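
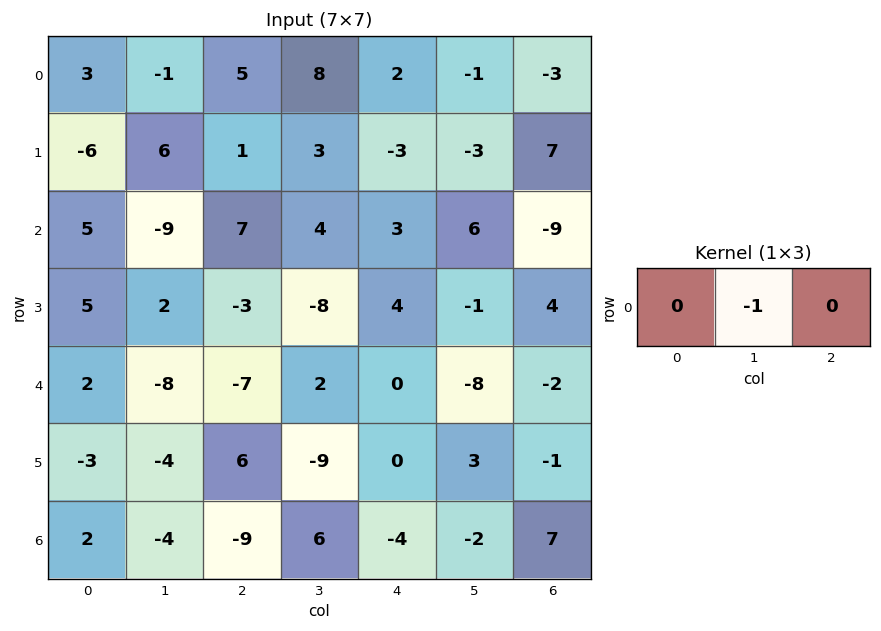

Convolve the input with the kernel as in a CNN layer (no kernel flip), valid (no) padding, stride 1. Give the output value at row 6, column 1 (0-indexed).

The receptive field on the input at this output position is [-4 -9 6]. Elementwise product with the kernel and sum: -9·-1.

9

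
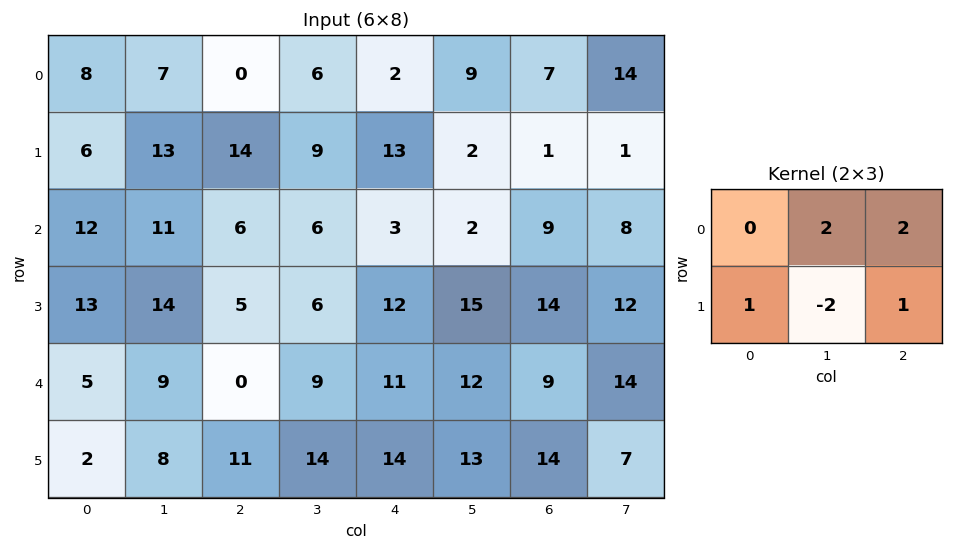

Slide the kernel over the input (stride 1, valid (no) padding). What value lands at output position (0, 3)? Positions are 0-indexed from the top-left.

The receptive field on the input at this output position is [6 2 9 / 9 13 2]. Elementwise product with the kernel and sum: 2·2 + 9·2 + 9·1 + 13·-2 + 2·1.

7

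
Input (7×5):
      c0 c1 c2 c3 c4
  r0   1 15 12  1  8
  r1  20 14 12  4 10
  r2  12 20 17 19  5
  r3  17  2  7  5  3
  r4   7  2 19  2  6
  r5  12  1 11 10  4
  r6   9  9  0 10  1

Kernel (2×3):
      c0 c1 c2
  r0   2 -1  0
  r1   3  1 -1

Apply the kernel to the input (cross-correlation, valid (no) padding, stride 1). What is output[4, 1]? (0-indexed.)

The receptive field on the input at this output position is [2 19 2 / 1 11 10]. Elementwise product with the kernel and sum: 2·2 + 19·-1 + 1·3 + 11·1 + 10·-1.

-11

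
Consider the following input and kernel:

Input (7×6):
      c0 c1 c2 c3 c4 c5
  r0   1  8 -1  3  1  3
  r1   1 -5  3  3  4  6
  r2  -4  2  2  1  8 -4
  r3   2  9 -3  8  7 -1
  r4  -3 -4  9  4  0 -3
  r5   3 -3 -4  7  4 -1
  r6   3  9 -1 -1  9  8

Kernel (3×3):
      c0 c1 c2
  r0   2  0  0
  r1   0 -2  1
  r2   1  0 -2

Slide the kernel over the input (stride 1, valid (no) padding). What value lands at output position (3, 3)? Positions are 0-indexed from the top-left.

22

The receptive field on the input at this output position is [8 7 -1 / 4 0 -3 / 7 4 -1]. Elementwise product with the kernel and sum: 8·2 + 0·-2 + -3·1 + 7·1 + -1·-2.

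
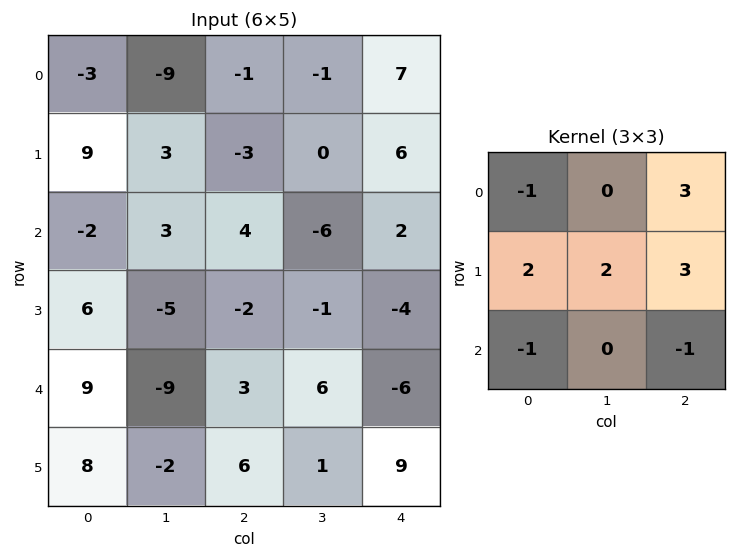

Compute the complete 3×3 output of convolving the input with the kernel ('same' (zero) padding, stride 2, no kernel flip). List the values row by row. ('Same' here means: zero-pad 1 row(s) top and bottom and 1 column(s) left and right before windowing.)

-36 -26 12
19 -1 -7
-22 9 0

Output[0,0]: The receptive field on the zero-padded input at this output position is [0 0 0 / 0 -3 -9 / 0 9 3]. Elementwise product with the kernel and sum: 0·-1 + 0·3 + 0·2 + -3·2 + -9·3 + 0·-1 + 3·-1.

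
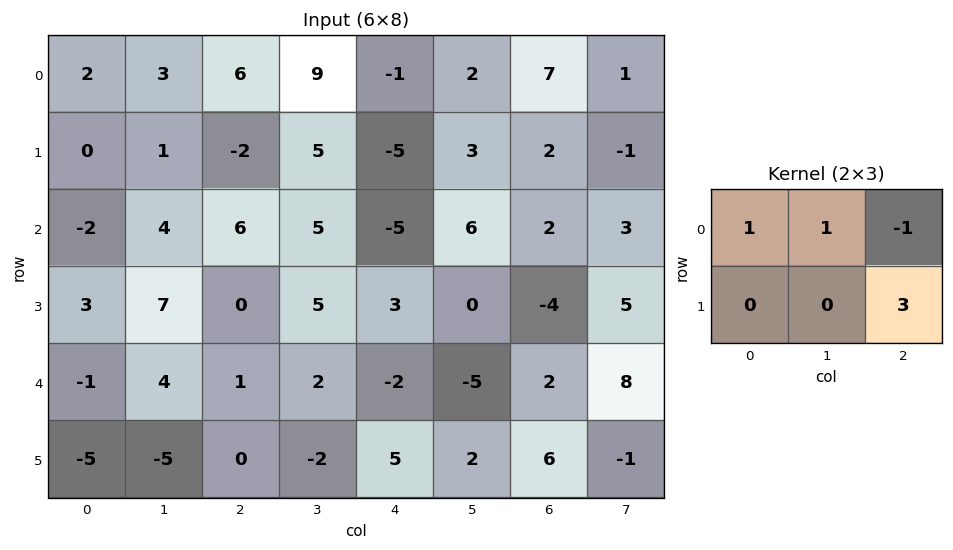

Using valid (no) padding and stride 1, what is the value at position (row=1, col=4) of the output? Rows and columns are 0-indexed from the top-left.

The receptive field on the input at this output position is [-5 3 2 / -5 6 2]. Elementwise product with the kernel and sum: -5·1 + 3·1 + 2·-1 + 2·3.

2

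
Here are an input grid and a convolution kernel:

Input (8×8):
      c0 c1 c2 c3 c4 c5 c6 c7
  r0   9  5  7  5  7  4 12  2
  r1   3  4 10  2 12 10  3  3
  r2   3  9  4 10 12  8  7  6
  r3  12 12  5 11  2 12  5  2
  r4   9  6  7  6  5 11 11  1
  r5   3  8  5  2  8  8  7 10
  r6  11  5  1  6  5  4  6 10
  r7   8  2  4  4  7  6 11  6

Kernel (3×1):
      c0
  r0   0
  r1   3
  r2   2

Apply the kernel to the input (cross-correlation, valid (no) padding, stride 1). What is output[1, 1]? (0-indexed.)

51

The receptive field on the input at this output position is [4 / 9 / 12]. Elementwise product with the kernel and sum: 9·3 + 12·2.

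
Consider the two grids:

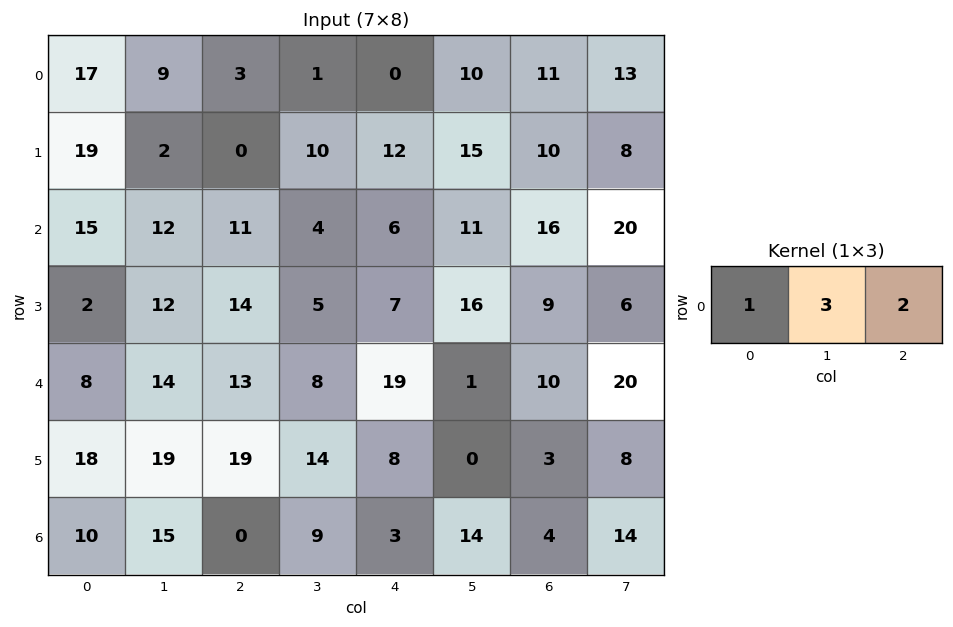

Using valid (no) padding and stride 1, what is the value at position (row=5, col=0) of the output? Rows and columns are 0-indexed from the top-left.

The receptive field on the input at this output position is [18 19 19]. Elementwise product with the kernel and sum: 18·1 + 19·3 + 19·2.

113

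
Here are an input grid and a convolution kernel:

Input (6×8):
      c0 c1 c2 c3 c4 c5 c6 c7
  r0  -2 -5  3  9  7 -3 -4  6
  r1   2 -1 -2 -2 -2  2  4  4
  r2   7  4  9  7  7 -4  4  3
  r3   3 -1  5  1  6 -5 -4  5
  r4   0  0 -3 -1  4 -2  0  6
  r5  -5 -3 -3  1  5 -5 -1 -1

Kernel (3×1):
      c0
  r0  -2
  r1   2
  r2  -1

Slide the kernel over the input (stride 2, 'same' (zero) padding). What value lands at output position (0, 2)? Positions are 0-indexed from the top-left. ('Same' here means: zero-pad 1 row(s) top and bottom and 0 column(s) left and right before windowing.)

16

The receptive field on the zero-padded input at this output position is [0 / 7 / -2]. Elementwise product with the kernel and sum: 0·-2 + 7·2 + -2·-1.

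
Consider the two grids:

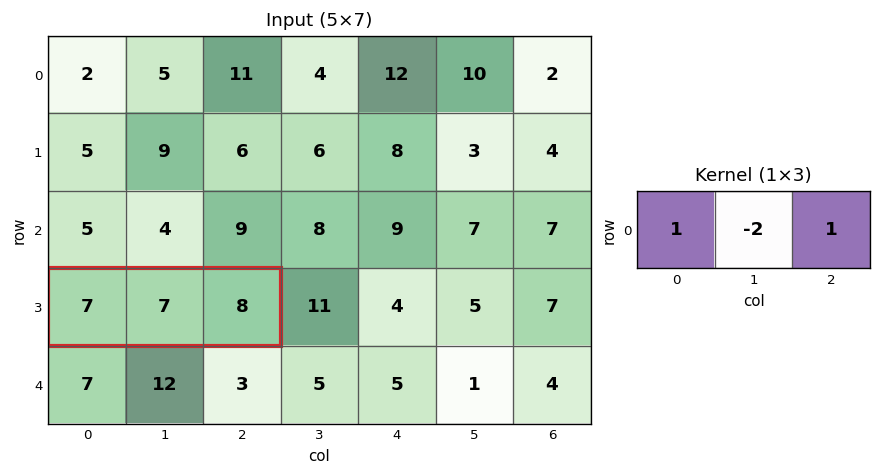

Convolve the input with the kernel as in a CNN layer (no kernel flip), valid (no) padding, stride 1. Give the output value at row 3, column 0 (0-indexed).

The receptive field on the input at this output position is [7 7 8]. Elementwise product with the kernel and sum: 7·1 + 7·-2 + 8·1.

1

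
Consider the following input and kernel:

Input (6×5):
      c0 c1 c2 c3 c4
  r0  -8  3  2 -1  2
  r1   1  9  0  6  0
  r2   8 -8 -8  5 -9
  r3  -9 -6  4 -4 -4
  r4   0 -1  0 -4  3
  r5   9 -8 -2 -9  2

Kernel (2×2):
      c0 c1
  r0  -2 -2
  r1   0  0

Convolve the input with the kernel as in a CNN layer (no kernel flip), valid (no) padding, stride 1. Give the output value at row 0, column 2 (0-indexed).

The receptive field on the input at this output position is [2 -1 / 0 6]. Elementwise product with the kernel and sum: 2·-2 + -1·-2.

-2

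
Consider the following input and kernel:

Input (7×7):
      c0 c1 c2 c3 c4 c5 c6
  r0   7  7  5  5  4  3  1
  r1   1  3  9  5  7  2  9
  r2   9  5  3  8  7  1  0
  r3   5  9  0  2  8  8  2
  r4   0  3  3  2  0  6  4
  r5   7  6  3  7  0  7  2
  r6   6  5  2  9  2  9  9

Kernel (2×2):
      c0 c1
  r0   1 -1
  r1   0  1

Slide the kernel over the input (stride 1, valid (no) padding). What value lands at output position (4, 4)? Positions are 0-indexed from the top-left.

The receptive field on the input at this output position is [0 6 / 0 7]. Elementwise product with the kernel and sum: 0·1 + 6·-1 + 7·1.

1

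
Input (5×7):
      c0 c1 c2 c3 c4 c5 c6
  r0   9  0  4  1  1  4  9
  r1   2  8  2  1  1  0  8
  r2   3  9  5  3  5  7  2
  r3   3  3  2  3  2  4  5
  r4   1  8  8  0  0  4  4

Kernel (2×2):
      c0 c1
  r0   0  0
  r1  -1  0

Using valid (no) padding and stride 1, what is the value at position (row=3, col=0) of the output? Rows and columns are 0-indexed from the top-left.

-1

The receptive field on the input at this output position is [3 3 / 1 8]. Elementwise product with the kernel and sum: 1·-1.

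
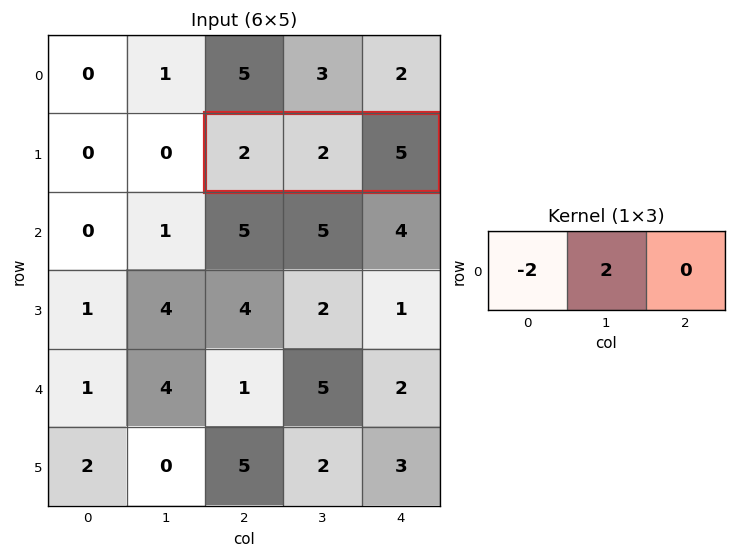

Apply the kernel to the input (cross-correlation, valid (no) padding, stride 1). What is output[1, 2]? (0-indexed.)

The receptive field on the input at this output position is [2 2 5]. Elementwise product with the kernel and sum: 2·-2 + 2·2.

0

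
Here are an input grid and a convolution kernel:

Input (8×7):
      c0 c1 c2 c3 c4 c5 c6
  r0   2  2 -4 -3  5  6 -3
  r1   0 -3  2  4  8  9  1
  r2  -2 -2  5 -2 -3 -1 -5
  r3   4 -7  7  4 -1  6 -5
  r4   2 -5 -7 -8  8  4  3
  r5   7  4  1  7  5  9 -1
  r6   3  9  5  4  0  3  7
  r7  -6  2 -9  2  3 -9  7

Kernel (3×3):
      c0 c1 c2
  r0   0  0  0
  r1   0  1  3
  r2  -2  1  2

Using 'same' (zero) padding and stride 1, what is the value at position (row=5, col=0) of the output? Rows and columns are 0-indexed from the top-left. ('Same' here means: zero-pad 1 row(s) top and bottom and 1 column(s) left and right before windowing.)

40

The receptive field on the zero-padded input at this output position is [0 2 -5 / 0 7 4 / 0 3 9]. Elementwise product with the kernel and sum: 7·1 + 4·3 + 0·-2 + 3·1 + 9·2.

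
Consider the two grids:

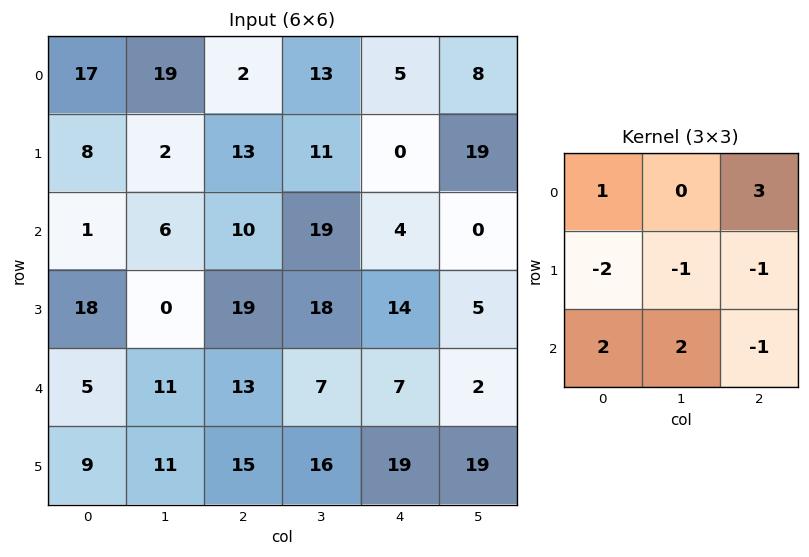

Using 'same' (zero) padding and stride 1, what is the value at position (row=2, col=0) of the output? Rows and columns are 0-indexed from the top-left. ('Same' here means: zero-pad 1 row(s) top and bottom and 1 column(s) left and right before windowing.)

The receptive field on the zero-padded input at this output position is [0 8 2 / 0 1 6 / 0 18 0]. Elementwise product with the kernel and sum: 0·1 + 2·3 + 0·-2 + 1·-1 + 6·-1 + 0·2 + 18·2 + 0·-1.

35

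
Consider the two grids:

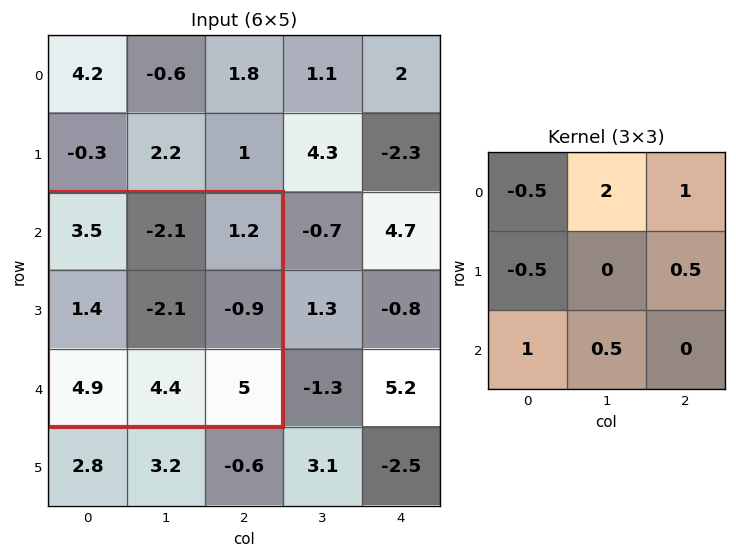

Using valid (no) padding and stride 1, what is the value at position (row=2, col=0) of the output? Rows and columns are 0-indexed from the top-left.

The receptive field on the input at this output position is [3.5 -2.1 1.2 / 1.4 -2.1 -0.9 / 4.9 4.4 5]. Elementwise product with the kernel and sum: 3.5·-0.5 + -2.1·2 + 1.2·1 + 1.4·-0.5 + -0.9·0.5 + 4.9·1 + 4.4·0.5.

1.2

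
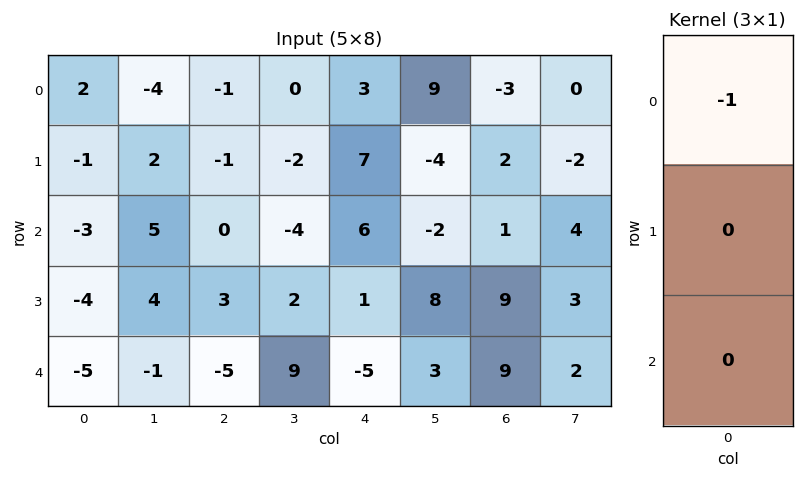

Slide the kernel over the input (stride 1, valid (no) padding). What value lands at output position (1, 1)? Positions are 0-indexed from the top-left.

The receptive field on the input at this output position is [2 / 5 / 4]. Elementwise product with the kernel and sum: 2·-1.

-2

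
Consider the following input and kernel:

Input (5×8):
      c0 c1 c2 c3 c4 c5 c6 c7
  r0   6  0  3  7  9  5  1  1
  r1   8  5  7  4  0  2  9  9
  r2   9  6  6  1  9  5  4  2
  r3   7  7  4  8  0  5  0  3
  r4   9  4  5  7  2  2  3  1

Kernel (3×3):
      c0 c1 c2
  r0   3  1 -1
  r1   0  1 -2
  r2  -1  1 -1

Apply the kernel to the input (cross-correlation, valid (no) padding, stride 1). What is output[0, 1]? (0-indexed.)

The receptive field on the input at this output position is [0 3 7 / 5 7 4 / 6 6 1]. Elementwise product with the kernel and sum: 0·3 + 3·1 + 7·-1 + 7·1 + 4·-2 + 6·-1 + 6·1 + 1·-1.

-6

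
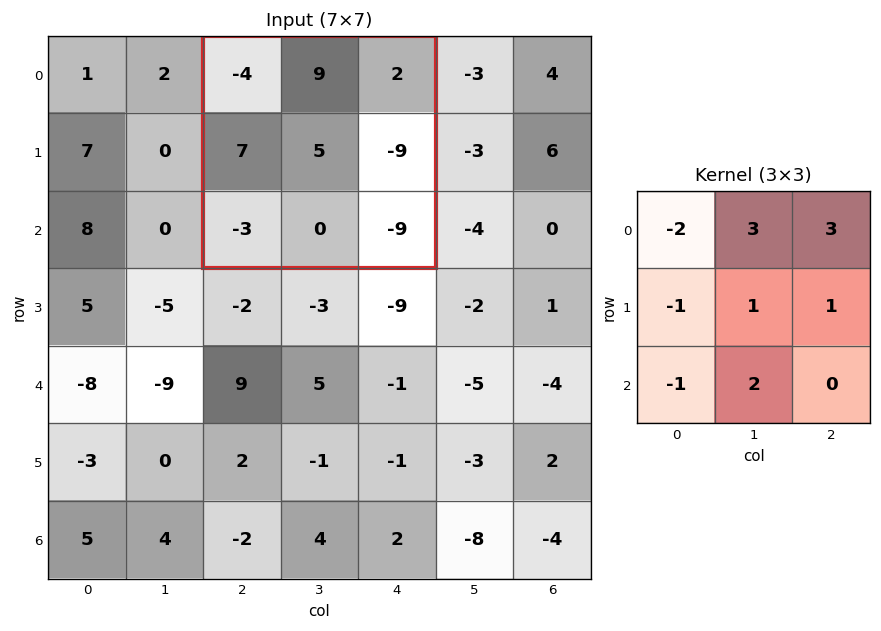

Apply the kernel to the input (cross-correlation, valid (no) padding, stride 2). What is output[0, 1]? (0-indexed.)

The receptive field on the input at this output position is [-4 9 2 / 7 5 -9 / -3 0 -9]. Elementwise product with the kernel and sum: -4·-2 + 9·3 + 2·3 + 7·-1 + 5·1 + -9·1 + -3·-1 + 0·2.

33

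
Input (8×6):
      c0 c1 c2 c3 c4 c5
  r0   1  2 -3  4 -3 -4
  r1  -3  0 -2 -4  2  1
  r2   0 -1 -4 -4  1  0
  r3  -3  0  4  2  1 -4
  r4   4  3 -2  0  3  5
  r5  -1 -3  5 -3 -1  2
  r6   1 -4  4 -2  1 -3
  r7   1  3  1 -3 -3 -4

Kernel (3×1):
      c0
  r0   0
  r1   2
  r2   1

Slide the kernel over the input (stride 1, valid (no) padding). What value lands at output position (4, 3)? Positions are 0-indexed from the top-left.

The receptive field on the input at this output position is [0 / -3 / -2]. Elementwise product with the kernel and sum: -3·2 + -2·1.

-8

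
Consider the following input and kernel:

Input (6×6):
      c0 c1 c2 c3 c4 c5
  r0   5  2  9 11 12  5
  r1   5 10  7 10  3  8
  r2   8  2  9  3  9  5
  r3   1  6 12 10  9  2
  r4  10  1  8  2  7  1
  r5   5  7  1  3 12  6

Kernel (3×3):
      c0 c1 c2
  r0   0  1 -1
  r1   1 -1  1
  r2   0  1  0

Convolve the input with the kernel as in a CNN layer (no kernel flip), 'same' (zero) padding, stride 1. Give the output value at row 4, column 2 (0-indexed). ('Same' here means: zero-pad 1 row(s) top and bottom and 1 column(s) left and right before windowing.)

The receptive field on the zero-padded input at this output position is [6 12 10 / 1 8 2 / 7 1 3]. Elementwise product with the kernel and sum: 12·1 + 10·-1 + 1·1 + 8·-1 + 2·1 + 1·1.

-2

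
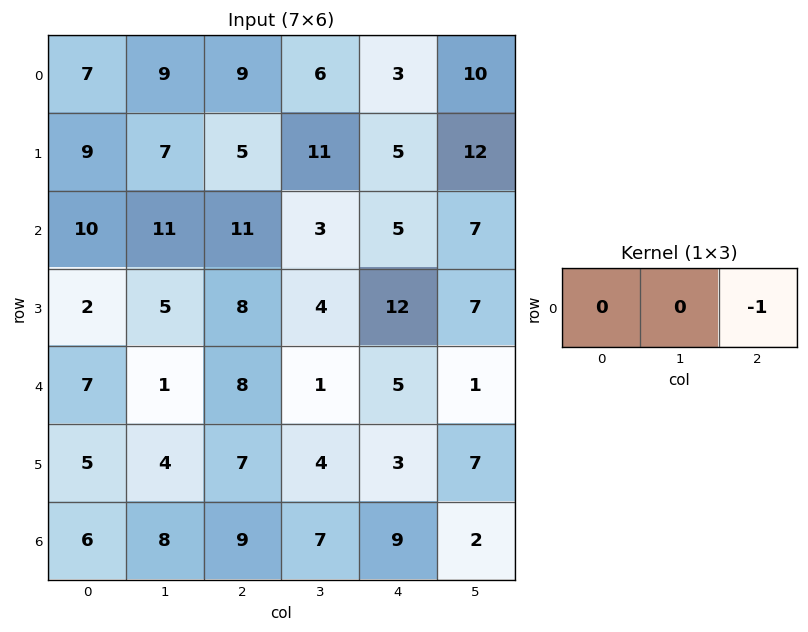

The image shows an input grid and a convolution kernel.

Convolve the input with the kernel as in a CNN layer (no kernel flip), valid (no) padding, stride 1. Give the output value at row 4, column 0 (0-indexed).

-8

The receptive field on the input at this output position is [7 1 8]. Elementwise product with the kernel and sum: 8·-1.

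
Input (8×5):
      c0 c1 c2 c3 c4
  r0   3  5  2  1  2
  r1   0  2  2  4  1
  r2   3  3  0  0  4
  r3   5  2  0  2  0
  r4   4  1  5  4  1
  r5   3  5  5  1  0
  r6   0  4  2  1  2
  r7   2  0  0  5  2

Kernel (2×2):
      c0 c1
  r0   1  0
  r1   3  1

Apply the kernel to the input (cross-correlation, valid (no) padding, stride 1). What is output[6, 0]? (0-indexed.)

The receptive field on the input at this output position is [0 4 / 2 0]. Elementwise product with the kernel and sum: 0·1 + 2·3 + 0·1.

6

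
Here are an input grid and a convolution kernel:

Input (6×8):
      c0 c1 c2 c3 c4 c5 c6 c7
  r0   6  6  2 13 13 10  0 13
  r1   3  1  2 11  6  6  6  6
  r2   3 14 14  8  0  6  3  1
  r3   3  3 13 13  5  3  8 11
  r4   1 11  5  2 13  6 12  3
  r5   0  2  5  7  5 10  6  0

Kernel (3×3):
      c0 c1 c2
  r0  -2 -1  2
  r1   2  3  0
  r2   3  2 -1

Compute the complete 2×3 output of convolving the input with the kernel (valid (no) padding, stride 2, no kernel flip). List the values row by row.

18 104 3
43 35 58

Output[0,0]: The receptive field on the input at this output position is [6 6 2 / 3 1 2 / 3 14 14]. Elementwise product with the kernel and sum: 6·-2 + 6·-1 + 2·2 + 3·2 + 1·3 + 3·3 + 14·2 + 14·-1.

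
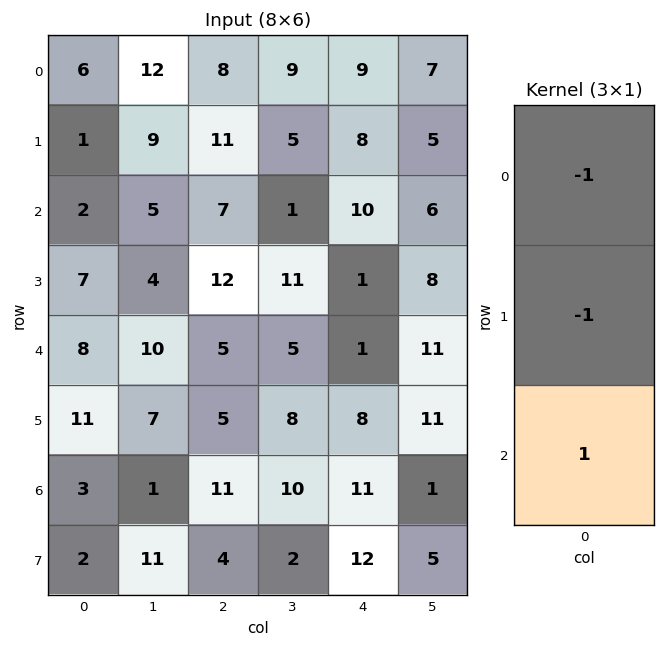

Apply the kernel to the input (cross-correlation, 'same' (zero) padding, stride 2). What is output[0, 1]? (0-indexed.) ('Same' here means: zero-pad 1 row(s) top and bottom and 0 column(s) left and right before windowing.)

3

The receptive field on the zero-padded input at this output position is [0 / 8 / 11]. Elementwise product with the kernel and sum: 0·-1 + 8·-1 + 11·1.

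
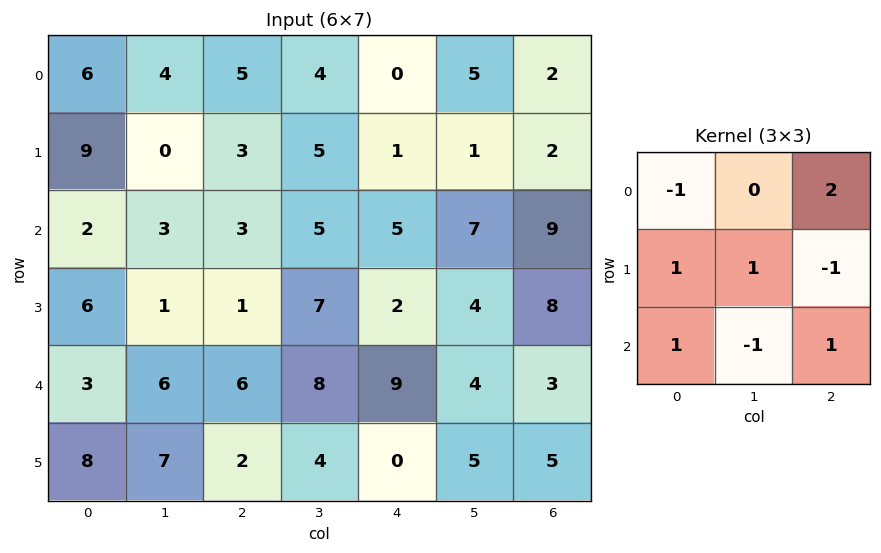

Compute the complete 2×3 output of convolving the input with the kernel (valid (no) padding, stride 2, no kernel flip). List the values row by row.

Output[0,0]: The receptive field on the input at this output position is [6 4 5 / 9 0 3 / 2 3 3]. Elementwise product with the kernel and sum: 6·-1 + 5·2 + 9·1 + 0·1 + 3·-1 + 2·1 + 3·-1 + 3·1.
Output[0,1]: The receptive field on the input at this output position is [5 4 0 / 3 5 1 / 3 5 5]. Elementwise product with the kernel and sum: 5·-1 + 0·2 + 3·1 + 5·1 + 1·-1 + 3·1 + 5·-1 + 5·1.

12 5 11
13 20 19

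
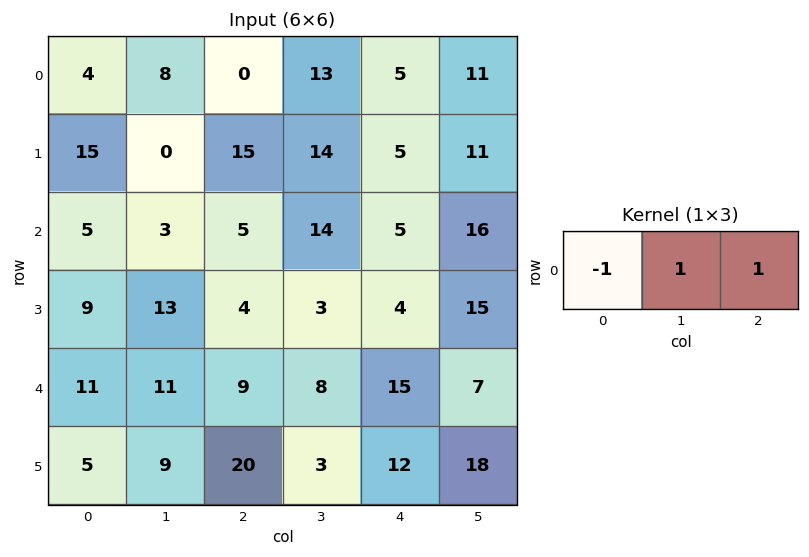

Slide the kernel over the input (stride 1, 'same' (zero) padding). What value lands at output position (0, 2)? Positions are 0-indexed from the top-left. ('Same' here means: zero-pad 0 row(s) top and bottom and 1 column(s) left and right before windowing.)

The receptive field on the zero-padded input at this output position is [8 0 13]. Elementwise product with the kernel and sum: 8·-1 + 0·1 + 13·1.

5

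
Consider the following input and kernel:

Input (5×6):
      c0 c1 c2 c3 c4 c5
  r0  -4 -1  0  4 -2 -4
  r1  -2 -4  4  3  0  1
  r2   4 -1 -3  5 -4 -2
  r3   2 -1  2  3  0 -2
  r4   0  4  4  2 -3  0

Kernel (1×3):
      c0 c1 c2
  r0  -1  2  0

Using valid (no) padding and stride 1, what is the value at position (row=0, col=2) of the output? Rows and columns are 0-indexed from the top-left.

8

The receptive field on the input at this output position is [0 4 -2]. Elementwise product with the kernel and sum: 0·-1 + 4·2.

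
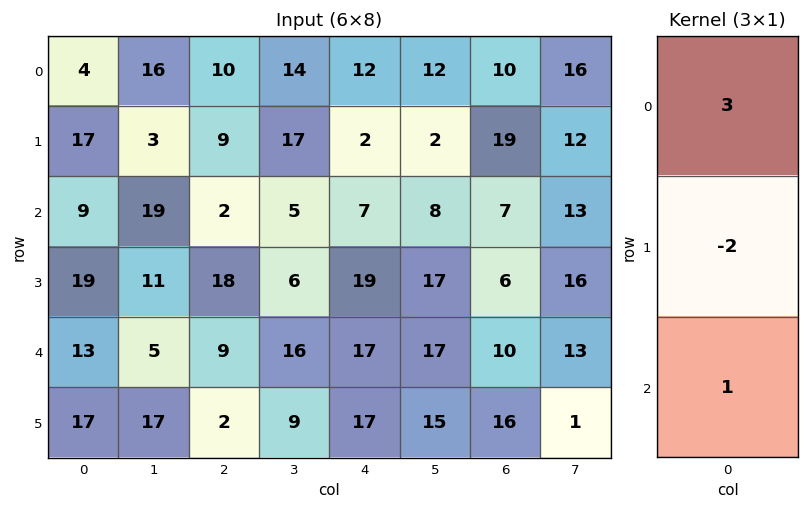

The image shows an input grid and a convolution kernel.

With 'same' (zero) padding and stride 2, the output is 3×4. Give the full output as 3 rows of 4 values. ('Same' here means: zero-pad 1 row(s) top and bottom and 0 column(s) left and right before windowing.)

Output[0,0]: The receptive field on the zero-padded input at this output position is [0 / 4 / 17]. Elementwise product with the kernel and sum: 0·3 + 4·-2 + 17·1.
Output[0,1]: The receptive field on the zero-padded input at this output position is [0 / 10 / 9]. Elementwise product with the kernel and sum: 0·3 + 10·-2 + 9·1.

9 -11 -22 -1
52 41 11 49
48 38 40 14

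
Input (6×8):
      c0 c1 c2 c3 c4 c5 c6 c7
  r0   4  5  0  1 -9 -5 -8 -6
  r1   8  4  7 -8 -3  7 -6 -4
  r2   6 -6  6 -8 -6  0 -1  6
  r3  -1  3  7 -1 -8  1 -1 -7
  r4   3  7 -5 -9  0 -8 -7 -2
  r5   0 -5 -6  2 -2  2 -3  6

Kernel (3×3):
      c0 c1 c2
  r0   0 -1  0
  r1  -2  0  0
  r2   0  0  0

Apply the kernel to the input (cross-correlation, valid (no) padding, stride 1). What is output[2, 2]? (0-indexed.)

The receptive field on the input at this output position is [6 -8 -6 / 7 -1 -8 / -5 -9 0]. Elementwise product with the kernel and sum: -8·-1 + 7·-2.

-6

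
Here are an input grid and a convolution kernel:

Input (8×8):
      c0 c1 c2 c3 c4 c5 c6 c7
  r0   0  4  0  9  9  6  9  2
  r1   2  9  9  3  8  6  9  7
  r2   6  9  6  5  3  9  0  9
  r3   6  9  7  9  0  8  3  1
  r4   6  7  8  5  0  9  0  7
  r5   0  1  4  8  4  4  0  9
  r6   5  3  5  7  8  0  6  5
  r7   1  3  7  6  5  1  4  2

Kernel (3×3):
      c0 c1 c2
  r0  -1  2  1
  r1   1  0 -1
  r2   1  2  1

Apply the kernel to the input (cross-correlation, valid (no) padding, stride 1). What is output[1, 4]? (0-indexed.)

35

The receptive field on the input at this output position is [8 6 9 / 3 9 0 / 0 8 3]. Elementwise product with the kernel and sum: 8·-1 + 6·2 + 9·1 + 3·1 + 0·-1 + 0·1 + 8·2 + 3·1.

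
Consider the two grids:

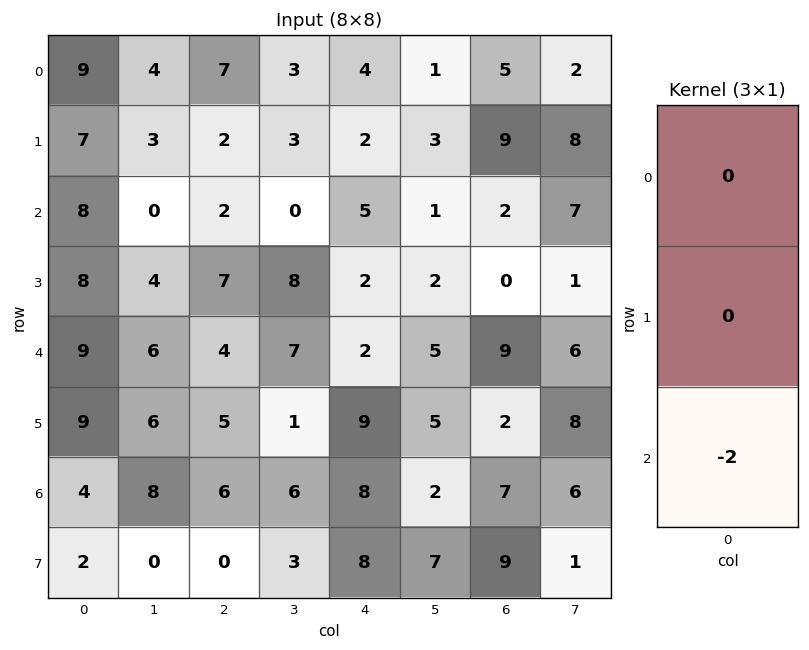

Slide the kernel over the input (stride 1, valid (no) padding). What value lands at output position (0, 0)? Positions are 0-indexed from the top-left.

-16

The receptive field on the input at this output position is [9 / 7 / 8]. Elementwise product with the kernel and sum: 8·-2.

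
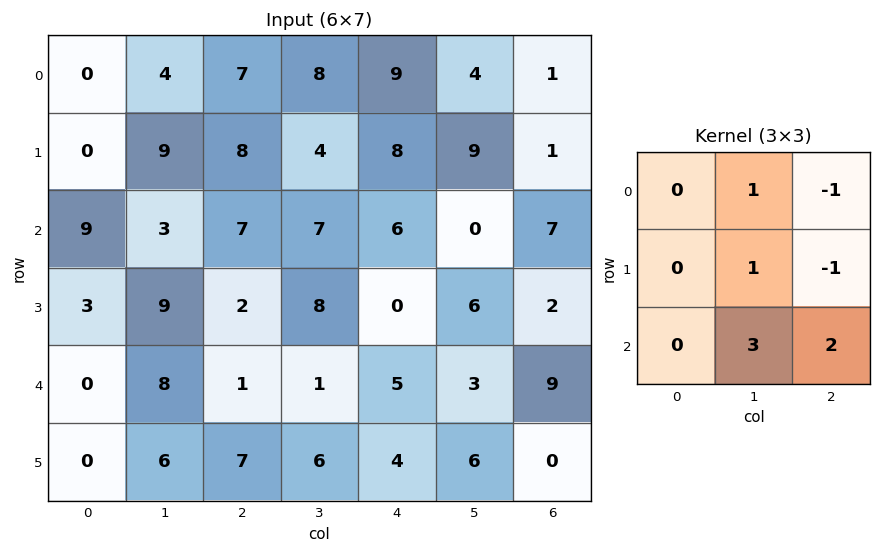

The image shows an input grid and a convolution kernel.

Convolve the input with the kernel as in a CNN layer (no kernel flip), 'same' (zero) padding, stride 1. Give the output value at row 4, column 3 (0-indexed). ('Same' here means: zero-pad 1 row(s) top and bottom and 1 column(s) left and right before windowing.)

The receptive field on the zero-padded input at this output position is [2 8 0 / 1 1 5 / 7 6 4]. Elementwise product with the kernel and sum: 8·1 + 0·-1 + 1·1 + 5·-1 + 6·3 + 4·2.

30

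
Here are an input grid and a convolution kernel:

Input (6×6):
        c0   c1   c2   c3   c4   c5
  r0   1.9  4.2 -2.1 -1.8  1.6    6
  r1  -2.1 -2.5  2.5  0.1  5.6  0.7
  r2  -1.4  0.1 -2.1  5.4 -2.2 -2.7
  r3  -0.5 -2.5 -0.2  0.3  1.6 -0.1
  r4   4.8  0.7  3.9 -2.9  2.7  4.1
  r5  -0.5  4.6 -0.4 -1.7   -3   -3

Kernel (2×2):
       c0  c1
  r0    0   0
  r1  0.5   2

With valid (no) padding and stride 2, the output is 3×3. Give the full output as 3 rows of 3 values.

-6.05 1.45 4.2
-5.25 0.5 0.6
8.95 -3.6 -7.5

Output[0,0]: The receptive field on the input at this output position is [1.9 4.2 / -2.1 -2.5]. Elementwise product with the kernel and sum: -2.1·0.5 + -2.5·2.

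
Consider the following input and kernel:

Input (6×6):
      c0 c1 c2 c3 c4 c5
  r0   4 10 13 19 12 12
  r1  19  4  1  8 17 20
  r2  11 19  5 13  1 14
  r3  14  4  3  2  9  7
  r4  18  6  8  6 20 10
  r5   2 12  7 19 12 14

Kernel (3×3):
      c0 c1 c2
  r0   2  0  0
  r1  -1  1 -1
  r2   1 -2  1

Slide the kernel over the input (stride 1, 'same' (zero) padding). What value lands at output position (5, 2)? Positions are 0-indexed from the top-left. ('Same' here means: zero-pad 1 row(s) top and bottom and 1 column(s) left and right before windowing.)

-12

The receptive field on the zero-padded input at this output position is [6 8 6 / 12 7 19 / 0 0 0]. Elementwise product with the kernel and sum: 6·2 + 12·-1 + 7·1 + 19·-1 + 0·1 + 0·-2 + 0·1.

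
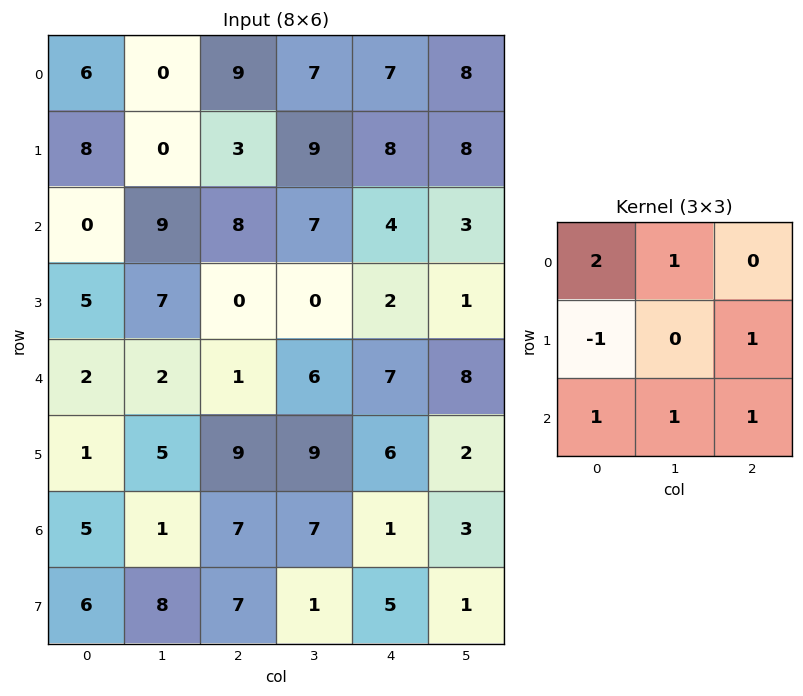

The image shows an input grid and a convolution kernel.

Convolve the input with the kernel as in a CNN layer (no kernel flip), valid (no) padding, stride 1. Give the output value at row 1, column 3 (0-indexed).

25

The receptive field on the input at this output position is [9 8 8 / 7 4 3 / 0 2 1]. Elementwise product with the kernel and sum: 9·2 + 8·1 + 7·-1 + 3·1 + 0·1 + 2·1 + 1·1.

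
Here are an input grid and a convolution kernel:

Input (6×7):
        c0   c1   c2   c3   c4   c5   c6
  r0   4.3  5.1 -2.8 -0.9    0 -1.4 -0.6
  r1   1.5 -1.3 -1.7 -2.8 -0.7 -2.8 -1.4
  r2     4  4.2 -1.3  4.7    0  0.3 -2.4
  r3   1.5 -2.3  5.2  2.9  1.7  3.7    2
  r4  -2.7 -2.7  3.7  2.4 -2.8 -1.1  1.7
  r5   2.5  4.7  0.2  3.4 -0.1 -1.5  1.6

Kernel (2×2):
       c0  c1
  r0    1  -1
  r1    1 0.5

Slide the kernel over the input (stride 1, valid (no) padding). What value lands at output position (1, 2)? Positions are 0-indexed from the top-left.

The receptive field on the input at this output position is [-1.7 -2.8 / -1.3 4.7]. Elementwise product with the kernel and sum: -1.7·1 + -2.8·-1 + -1.3·1 + 4.7·0.5.

2.15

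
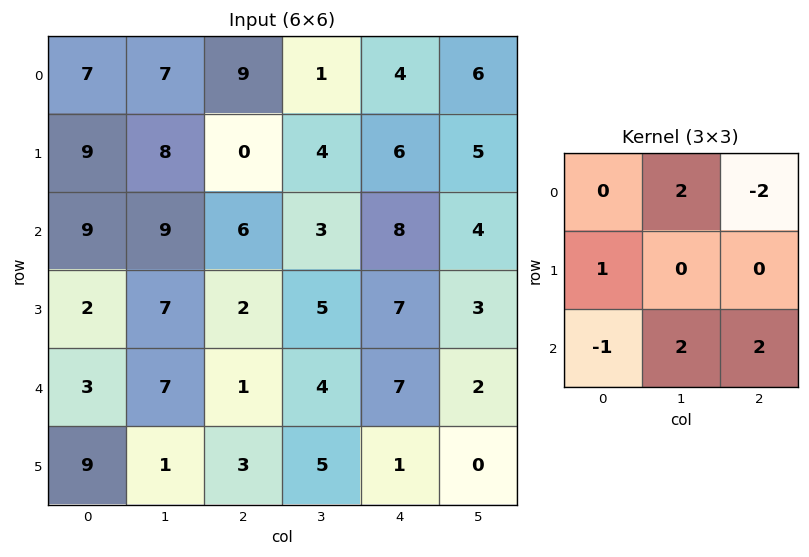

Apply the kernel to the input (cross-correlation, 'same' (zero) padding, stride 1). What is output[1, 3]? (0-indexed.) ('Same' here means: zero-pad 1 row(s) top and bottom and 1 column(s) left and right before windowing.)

10

The receptive field on the zero-padded input at this output position is [9 1 4 / 0 4 6 / 6 3 8]. Elementwise product with the kernel and sum: 1·2 + 4·-2 + 0·1 + 6·-1 + 3·2 + 8·2.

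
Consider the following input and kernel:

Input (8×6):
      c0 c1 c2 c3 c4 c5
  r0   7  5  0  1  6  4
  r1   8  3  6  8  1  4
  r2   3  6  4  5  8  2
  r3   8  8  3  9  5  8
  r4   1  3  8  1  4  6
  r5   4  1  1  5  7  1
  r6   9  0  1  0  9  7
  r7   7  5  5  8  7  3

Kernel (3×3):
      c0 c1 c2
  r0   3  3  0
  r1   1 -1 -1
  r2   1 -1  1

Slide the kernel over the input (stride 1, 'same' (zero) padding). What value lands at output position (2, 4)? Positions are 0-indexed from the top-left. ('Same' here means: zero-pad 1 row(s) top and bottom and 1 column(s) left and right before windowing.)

34

The receptive field on the zero-padded input at this output position is [8 1 4 / 5 8 2 / 9 5 8]. Elementwise product with the kernel and sum: 8·3 + 1·3 + 5·1 + 8·-1 + 2·-1 + 9·1 + 5·-1 + 8·1.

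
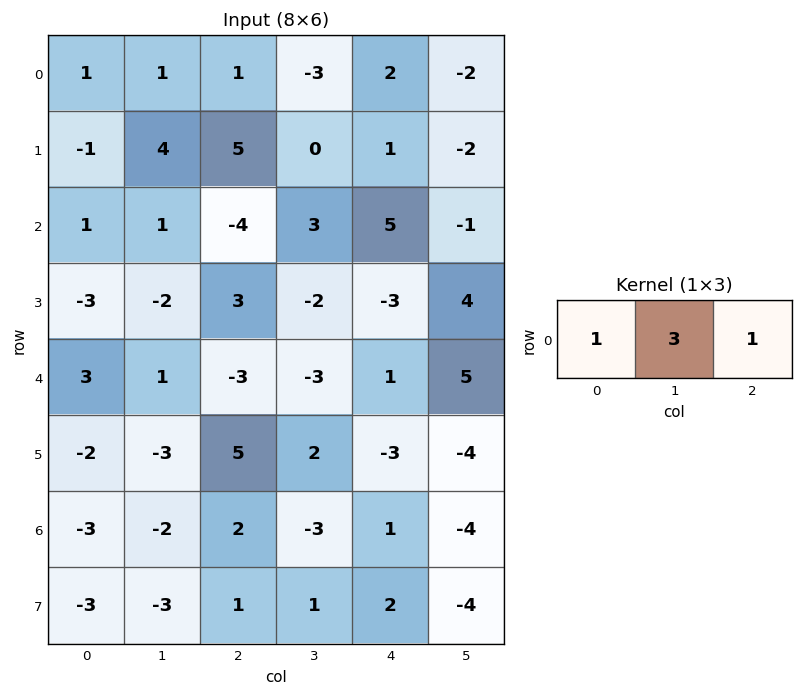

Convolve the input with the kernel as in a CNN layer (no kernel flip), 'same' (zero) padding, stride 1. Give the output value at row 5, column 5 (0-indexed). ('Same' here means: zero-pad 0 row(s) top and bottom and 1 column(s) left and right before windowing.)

-15

The receptive field on the zero-padded input at this output position is [-3 -4 0]. Elementwise product with the kernel and sum: -3·1 + -4·3 + 0·1.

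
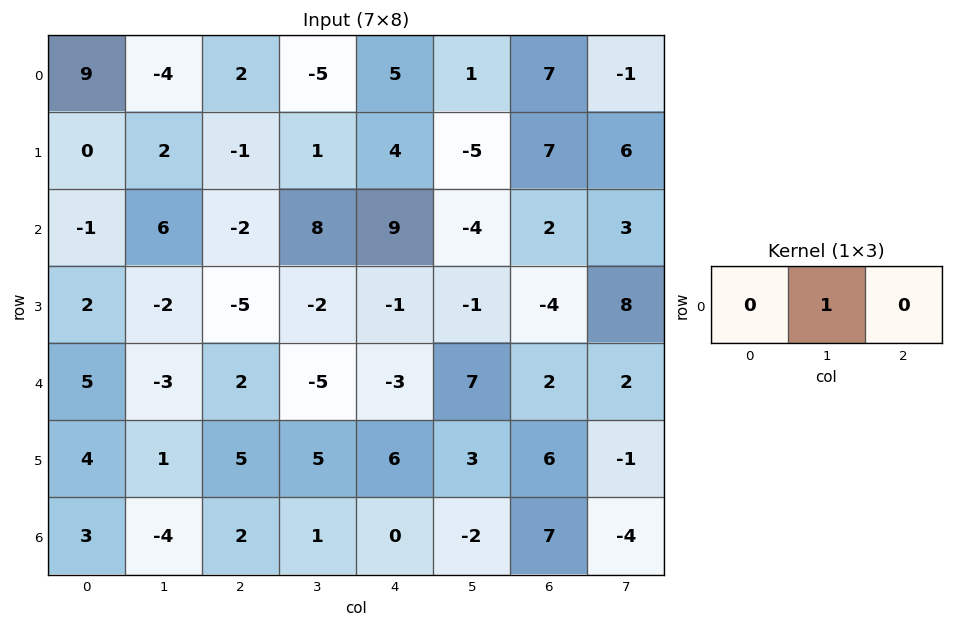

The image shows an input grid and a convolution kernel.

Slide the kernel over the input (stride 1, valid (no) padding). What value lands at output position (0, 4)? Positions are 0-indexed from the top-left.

1

The receptive field on the input at this output position is [5 1 7]. Elementwise product with the kernel and sum: 1·1.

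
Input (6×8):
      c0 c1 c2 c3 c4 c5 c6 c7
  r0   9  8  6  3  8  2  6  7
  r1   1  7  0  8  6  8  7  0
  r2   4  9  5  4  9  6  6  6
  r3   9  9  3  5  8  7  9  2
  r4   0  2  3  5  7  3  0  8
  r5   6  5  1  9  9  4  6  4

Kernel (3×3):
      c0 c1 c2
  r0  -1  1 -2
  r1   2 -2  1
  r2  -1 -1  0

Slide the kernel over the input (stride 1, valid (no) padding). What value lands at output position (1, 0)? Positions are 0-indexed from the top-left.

-17

The receptive field on the input at this output position is [1 7 0 / 4 9 5 / 9 9 3]. Elementwise product with the kernel and sum: 1·-1 + 7·1 + 0·-2 + 4·2 + 9·-2 + 5·1 + 9·-1 + 9·-1.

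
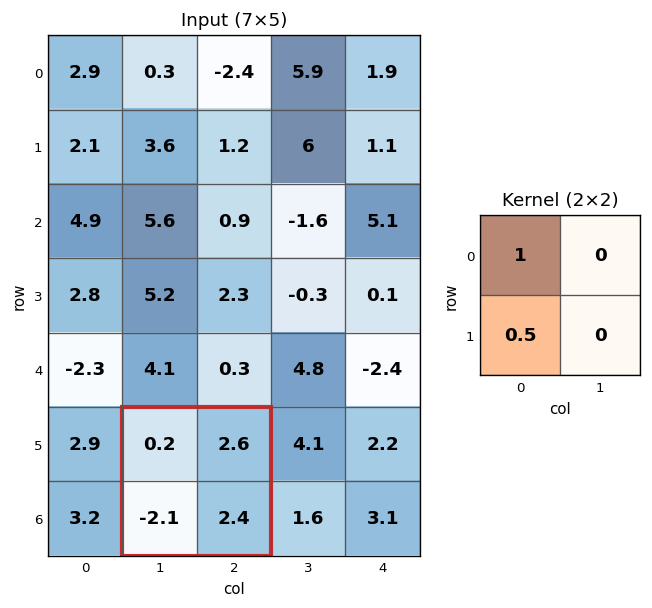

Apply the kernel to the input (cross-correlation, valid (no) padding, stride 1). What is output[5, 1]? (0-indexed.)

-0.85

The receptive field on the input at this output position is [0.2 2.6 / -2.1 2.4]. Elementwise product with the kernel and sum: 0.2·1 + -2.1·0.5.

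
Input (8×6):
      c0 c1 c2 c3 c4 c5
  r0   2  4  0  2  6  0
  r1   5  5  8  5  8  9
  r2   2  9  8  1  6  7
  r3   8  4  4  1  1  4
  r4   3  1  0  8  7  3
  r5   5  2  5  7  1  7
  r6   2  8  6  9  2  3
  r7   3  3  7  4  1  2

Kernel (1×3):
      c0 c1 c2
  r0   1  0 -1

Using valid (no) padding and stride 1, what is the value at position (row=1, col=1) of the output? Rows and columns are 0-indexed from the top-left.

The receptive field on the input at this output position is [5 8 5]. Elementwise product with the kernel and sum: 5·1 + 5·-1.

0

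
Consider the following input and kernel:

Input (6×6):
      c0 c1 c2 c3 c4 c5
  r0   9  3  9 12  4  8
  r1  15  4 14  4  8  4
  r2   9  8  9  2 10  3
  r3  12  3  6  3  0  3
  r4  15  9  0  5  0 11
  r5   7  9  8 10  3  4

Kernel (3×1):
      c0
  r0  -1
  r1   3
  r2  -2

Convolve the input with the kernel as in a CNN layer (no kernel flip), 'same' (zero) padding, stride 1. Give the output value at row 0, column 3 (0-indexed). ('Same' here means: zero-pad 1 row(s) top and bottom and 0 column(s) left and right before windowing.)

28

The receptive field on the zero-padded input at this output position is [0 / 12 / 4]. Elementwise product with the kernel and sum: 0·-1 + 12·3 + 4·-2.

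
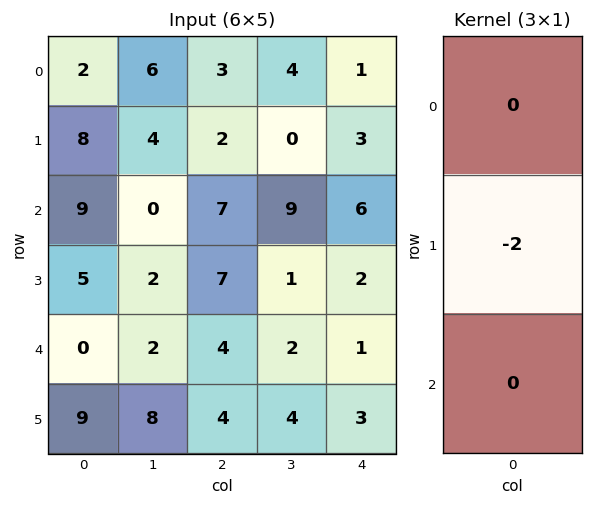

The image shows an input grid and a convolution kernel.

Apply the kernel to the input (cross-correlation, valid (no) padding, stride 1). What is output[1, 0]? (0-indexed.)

-18

The receptive field on the input at this output position is [8 / 9 / 5]. Elementwise product with the kernel and sum: 9·-2.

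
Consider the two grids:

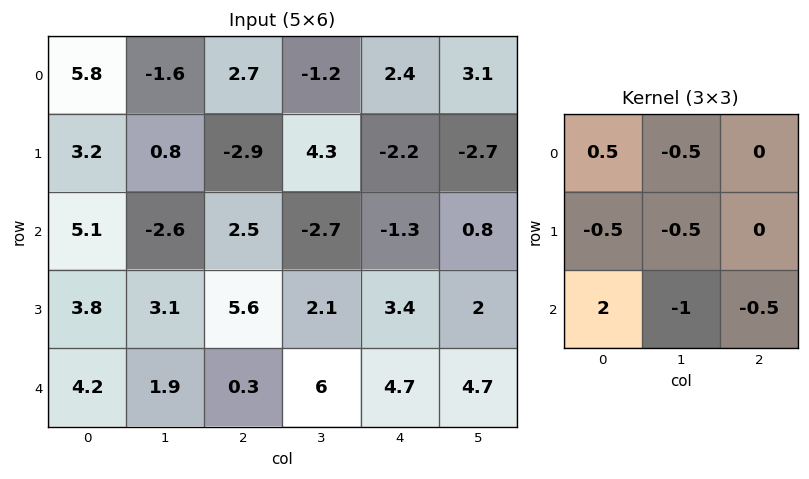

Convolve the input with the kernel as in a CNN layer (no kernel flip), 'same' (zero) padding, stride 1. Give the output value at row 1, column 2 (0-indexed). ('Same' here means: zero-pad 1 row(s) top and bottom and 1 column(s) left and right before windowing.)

The receptive field on the zero-padded input at this output position is [-1.6 2.7 -1.2 / 0.8 -2.9 4.3 / -2.6 2.5 -2.7]. Elementwise product with the kernel and sum: -1.6·0.5 + 2.7·-0.5 + 0.8·-0.5 + -2.9·-0.5 + -2.6·2 + 2.5·-1 + -2.7·-0.5.

-7.45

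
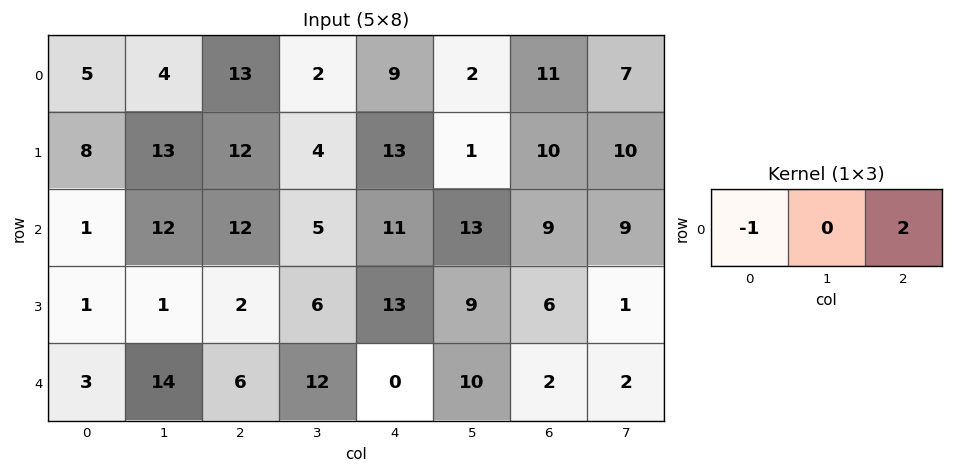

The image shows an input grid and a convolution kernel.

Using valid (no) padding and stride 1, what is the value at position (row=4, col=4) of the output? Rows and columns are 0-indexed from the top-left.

4

The receptive field on the input at this output position is [0 10 2]. Elementwise product with the kernel and sum: 0·-1 + 2·2.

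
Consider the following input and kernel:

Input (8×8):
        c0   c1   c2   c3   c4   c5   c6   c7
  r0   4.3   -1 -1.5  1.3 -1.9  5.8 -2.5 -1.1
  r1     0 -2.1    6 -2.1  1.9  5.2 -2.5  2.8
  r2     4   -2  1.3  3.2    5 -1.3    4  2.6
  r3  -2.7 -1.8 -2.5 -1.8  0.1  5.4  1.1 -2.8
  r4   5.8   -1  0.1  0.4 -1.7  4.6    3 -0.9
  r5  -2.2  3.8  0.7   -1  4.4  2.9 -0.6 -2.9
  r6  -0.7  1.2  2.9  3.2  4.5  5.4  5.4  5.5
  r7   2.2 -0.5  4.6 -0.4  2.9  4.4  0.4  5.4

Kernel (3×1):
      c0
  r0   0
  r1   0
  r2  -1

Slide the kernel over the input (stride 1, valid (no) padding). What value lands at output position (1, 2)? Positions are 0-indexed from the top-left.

2.5

The receptive field on the input at this output position is [6 / 1.3 / -2.5]. Elementwise product with the kernel and sum: -2.5·-1.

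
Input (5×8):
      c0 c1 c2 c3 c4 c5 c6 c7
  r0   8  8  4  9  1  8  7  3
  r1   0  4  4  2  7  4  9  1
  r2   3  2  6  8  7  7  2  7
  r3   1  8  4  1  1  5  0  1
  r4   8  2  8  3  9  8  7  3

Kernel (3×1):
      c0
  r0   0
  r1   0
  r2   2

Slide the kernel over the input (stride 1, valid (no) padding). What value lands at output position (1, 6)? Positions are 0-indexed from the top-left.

0

The receptive field on the input at this output position is [9 / 2 / 0]. Elementwise product with the kernel and sum: 0·2.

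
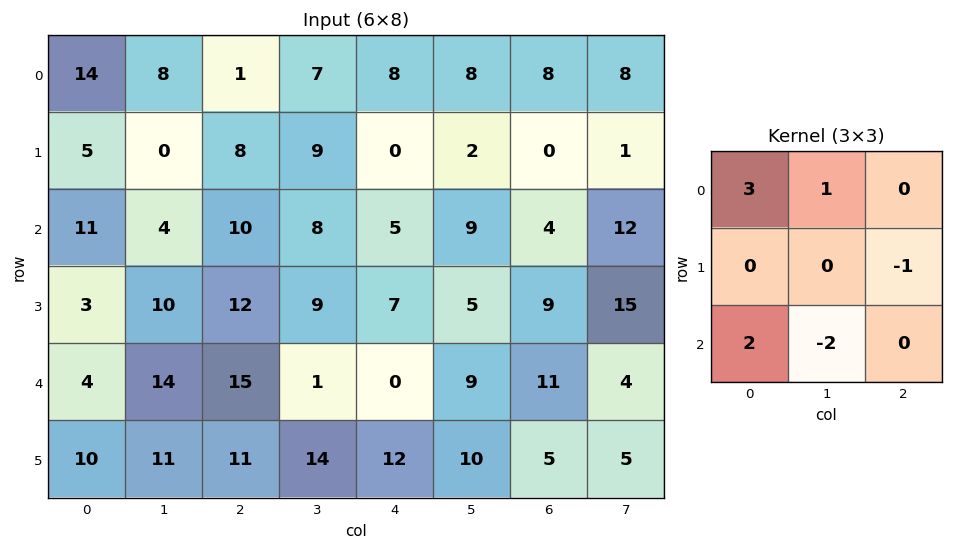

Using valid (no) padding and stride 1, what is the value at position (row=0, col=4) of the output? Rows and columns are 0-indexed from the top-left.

The receptive field on the input at this output position is [8 8 8 / 0 2 0 / 5 9 4]. Elementwise product with the kernel and sum: 8·3 + 8·1 + 0·-1 + 5·2 + 9·-2.

24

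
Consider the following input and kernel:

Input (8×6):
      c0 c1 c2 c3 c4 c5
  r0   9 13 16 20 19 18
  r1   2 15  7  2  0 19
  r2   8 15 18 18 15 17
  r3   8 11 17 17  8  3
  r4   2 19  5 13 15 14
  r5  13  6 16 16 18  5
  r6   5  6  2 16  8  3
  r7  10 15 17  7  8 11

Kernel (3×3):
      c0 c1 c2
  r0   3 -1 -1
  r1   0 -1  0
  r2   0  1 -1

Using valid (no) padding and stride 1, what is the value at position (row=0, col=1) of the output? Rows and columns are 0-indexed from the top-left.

-4

The receptive field on the input at this output position is [13 16 20 / 15 7 2 / 15 18 18]. Elementwise product with the kernel and sum: 13·3 + 16·-1 + 20·-1 + 7·-1 + 18·1 + 18·-1.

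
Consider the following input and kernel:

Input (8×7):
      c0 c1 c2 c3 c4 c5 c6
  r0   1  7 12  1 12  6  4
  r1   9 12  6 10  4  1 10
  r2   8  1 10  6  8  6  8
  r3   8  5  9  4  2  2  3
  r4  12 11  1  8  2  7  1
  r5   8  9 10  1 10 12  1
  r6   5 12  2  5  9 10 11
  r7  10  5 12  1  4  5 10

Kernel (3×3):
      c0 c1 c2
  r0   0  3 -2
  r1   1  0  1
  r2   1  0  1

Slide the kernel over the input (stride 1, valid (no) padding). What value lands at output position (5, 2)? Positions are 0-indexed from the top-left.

10

The receptive field on the input at this output position is [10 1 10 / 2 5 9 / 12 1 4]. Elementwise product with the kernel and sum: 1·3 + 10·-2 + 2·1 + 9·1 + 12·1 + 4·1.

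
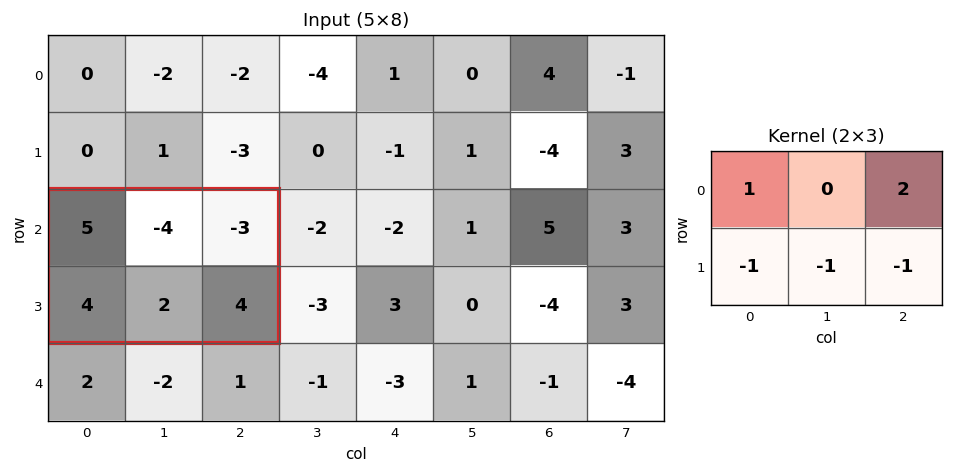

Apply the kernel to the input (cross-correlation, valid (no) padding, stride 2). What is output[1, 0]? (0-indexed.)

-11

The receptive field on the input at this output position is [5 -4 -3 / 4 2 4]. Elementwise product with the kernel and sum: 5·1 + -3·2 + 4·-1 + 2·-1 + 4·-1.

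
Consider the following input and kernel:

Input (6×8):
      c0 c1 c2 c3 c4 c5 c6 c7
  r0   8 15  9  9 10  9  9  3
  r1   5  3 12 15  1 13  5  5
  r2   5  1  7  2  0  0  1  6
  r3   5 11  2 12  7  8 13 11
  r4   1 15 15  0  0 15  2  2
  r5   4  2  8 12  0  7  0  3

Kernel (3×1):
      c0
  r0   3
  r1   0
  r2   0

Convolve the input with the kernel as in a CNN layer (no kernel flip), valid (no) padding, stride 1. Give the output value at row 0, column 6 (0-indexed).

The receptive field on the input at this output position is [9 / 5 / 1]. Elementwise product with the kernel and sum: 9·3.

27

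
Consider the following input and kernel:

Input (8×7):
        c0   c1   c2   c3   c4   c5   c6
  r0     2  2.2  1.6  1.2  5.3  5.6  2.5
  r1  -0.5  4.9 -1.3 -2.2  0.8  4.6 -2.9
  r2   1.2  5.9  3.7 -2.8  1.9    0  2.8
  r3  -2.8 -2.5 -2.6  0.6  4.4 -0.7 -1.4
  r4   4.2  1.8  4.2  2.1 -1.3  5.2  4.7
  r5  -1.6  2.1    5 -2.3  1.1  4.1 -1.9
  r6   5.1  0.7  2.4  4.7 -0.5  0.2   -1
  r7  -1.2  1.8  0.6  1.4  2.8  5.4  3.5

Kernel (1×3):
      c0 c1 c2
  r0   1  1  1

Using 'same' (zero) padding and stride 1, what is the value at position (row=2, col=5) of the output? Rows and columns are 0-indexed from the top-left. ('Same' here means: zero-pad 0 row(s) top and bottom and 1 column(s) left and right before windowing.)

4.7

The receptive field on the zero-padded input at this output position is [1.9 0 2.8]. Elementwise product with the kernel and sum: 1.9·1 + 0·1 + 2.8·1.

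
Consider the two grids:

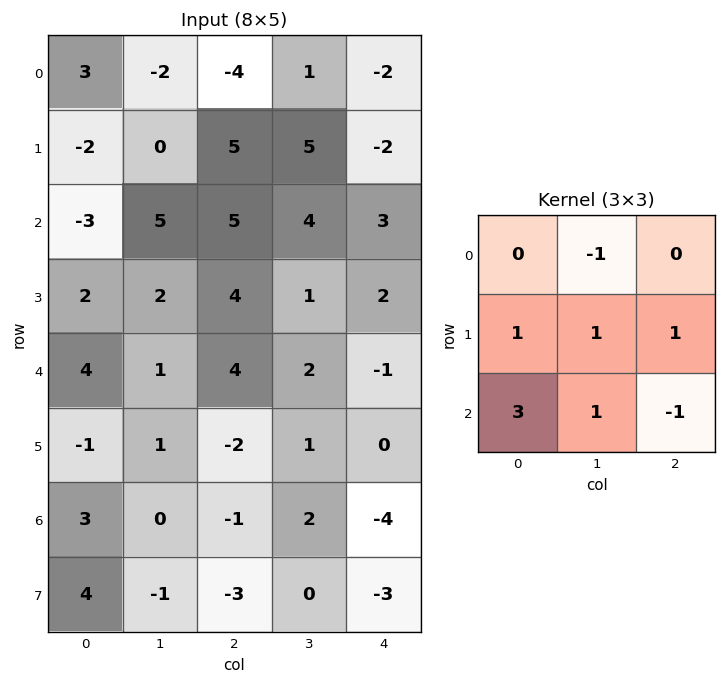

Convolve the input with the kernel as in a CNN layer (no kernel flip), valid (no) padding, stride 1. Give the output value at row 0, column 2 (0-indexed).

23

The receptive field on the input at this output position is [-4 1 -2 / 5 5 -2 / 5 4 3]. Elementwise product with the kernel and sum: 1·-1 + 5·1 + 5·1 + -2·1 + 5·3 + 4·1 + 3·-1.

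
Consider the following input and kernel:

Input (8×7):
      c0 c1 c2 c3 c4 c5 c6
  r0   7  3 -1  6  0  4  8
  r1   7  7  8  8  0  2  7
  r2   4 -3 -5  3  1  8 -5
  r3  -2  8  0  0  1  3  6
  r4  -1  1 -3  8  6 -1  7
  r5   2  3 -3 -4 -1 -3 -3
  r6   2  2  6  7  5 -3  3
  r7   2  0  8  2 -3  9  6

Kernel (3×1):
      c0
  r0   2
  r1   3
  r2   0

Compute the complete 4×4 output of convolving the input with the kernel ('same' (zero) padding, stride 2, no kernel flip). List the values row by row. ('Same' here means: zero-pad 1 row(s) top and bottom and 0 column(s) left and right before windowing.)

Output[0,0]: The receptive field on the zero-padded input at this output position is [0 / 7 / 7]. Elementwise product with the kernel and sum: 0·2 + 7·3.
Output[0,1]: The receptive field on the zero-padded input at this output position is [0 / -1 / 8]. Elementwise product with the kernel and sum: 0·2 + -1·3.

21 -3 0 24
26 1 3 -1
-7 -9 20 33
10 12 13 3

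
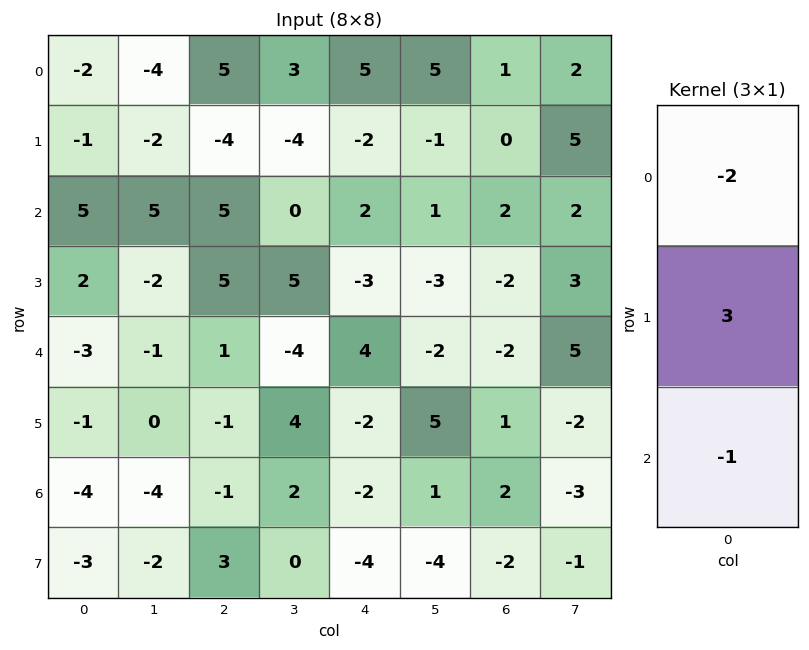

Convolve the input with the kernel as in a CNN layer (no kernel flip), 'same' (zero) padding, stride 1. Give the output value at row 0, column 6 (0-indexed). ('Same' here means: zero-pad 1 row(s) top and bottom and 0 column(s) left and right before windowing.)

3

The receptive field on the zero-padded input at this output position is [0 / 1 / 0]. Elementwise product with the kernel and sum: 0·-2 + 1·3 + 0·-1.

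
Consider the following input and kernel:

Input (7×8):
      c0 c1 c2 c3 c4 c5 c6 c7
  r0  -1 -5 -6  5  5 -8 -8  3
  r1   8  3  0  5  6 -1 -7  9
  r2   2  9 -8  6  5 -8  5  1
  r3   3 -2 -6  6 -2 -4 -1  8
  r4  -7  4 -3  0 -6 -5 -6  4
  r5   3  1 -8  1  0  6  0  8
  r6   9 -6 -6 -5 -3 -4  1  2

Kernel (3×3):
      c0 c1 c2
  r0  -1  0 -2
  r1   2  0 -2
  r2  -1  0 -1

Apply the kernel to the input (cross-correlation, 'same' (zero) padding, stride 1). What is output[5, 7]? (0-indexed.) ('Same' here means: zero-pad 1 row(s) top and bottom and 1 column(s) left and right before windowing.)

5

The receptive field on the zero-padded input at this output position is [-6 4 0 / 0 8 0 / 1 2 0]. Elementwise product with the kernel and sum: -6·-1 + 0·-2 + 0·2 + 0·-2 + 1·-1 + 0·-1.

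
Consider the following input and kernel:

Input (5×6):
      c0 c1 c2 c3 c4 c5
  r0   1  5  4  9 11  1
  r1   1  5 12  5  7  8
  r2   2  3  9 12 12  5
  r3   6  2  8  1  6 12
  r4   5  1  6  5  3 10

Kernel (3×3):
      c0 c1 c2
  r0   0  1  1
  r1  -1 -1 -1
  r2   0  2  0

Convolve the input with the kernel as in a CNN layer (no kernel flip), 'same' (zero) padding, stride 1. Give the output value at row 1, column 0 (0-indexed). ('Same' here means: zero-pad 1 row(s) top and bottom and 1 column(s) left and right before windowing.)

The receptive field on the zero-padded input at this output position is [0 1 5 / 0 1 5 / 0 2 3]. Elementwise product with the kernel and sum: 1·1 + 5·1 + 0·-1 + 1·-1 + 5·-1 + 2·2.

4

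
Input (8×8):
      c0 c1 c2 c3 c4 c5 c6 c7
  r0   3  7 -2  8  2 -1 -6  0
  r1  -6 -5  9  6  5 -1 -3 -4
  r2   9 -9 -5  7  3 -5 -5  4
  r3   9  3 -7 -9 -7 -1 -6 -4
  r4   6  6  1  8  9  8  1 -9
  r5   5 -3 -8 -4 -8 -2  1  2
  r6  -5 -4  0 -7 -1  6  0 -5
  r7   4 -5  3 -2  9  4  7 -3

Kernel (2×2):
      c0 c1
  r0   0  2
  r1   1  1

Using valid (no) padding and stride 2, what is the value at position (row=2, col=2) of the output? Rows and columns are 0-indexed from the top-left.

The receptive field on the input at this output position is [9 8 / -8 -2]. Elementwise product with the kernel and sum: 8·2 + -8·1 + -2·1.

6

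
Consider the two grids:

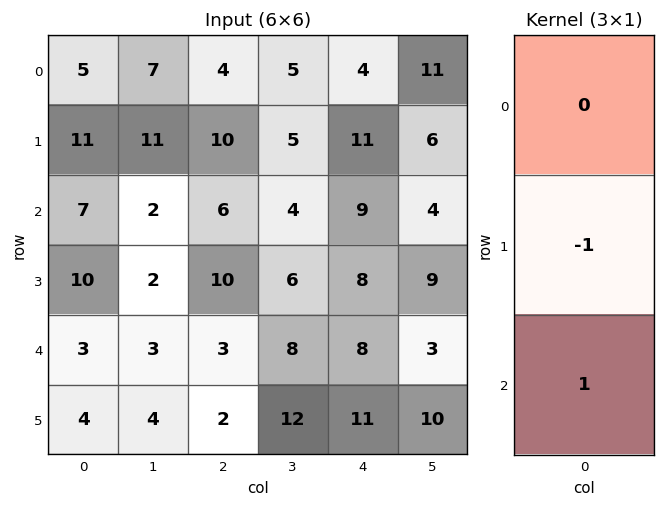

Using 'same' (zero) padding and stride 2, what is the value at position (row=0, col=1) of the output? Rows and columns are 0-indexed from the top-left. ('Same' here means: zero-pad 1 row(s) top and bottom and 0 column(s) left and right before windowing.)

6

The receptive field on the zero-padded input at this output position is [0 / 4 / 10]. Elementwise product with the kernel and sum: 4·-1 + 10·1.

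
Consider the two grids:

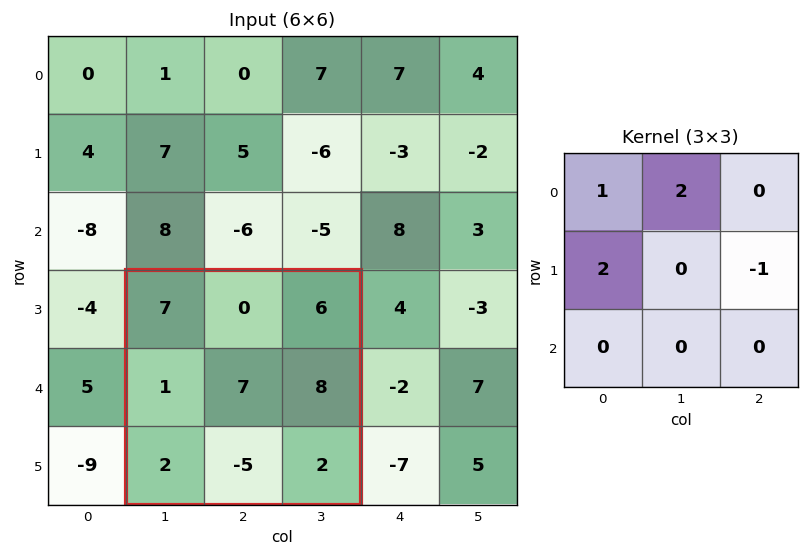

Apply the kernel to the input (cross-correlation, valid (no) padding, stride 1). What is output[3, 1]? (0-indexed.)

The receptive field on the input at this output position is [7 0 6 / 1 7 8 / 2 -5 2]. Elementwise product with the kernel and sum: 7·1 + 0·2 + 1·2 + 8·-1.

1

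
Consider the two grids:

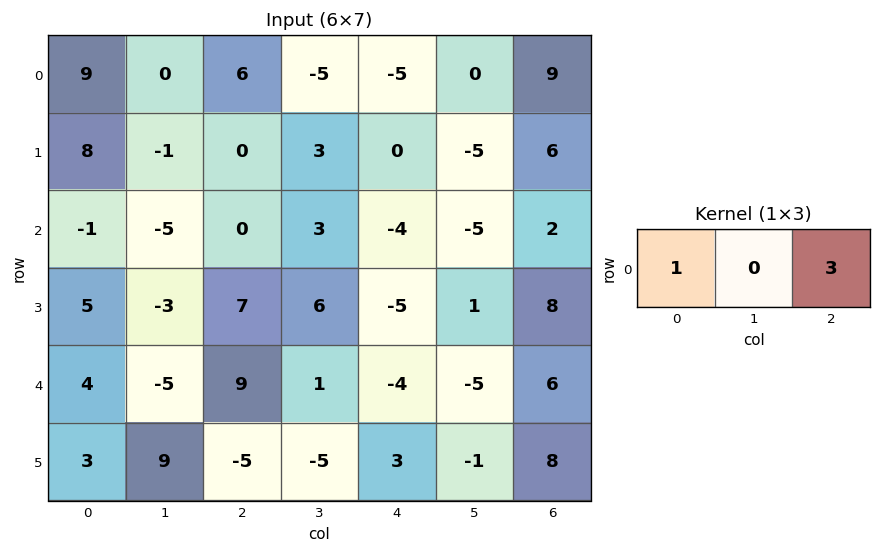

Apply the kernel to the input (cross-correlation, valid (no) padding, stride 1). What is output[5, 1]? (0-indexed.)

The receptive field on the input at this output position is [9 -5 -5]. Elementwise product with the kernel and sum: 9·1 + -5·3.

-6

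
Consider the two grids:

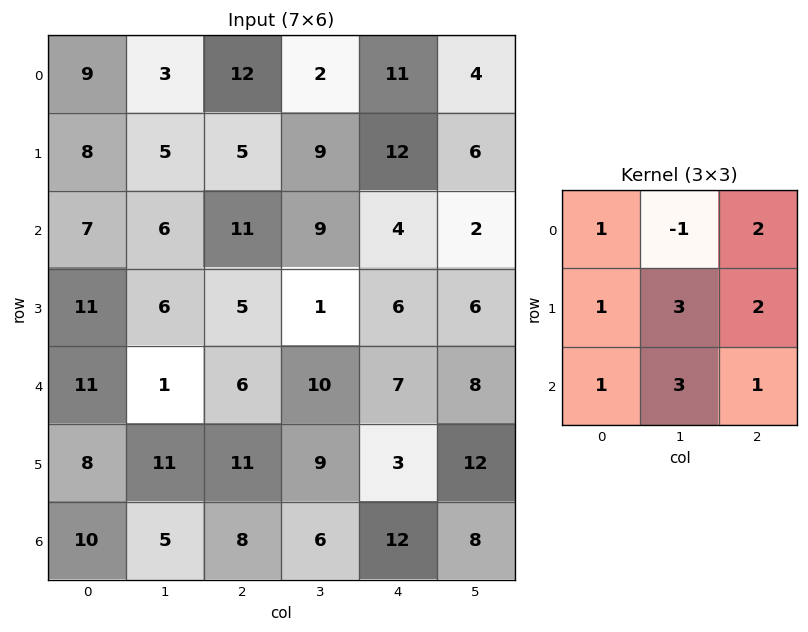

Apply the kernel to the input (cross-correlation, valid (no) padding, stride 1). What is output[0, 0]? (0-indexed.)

99

The receptive field on the input at this output position is [9 3 12 / 8 5 5 / 7 6 11]. Elementwise product with the kernel and sum: 9·1 + 3·-1 + 12·2 + 8·1 + 5·3 + 5·2 + 7·1 + 6·3 + 11·1.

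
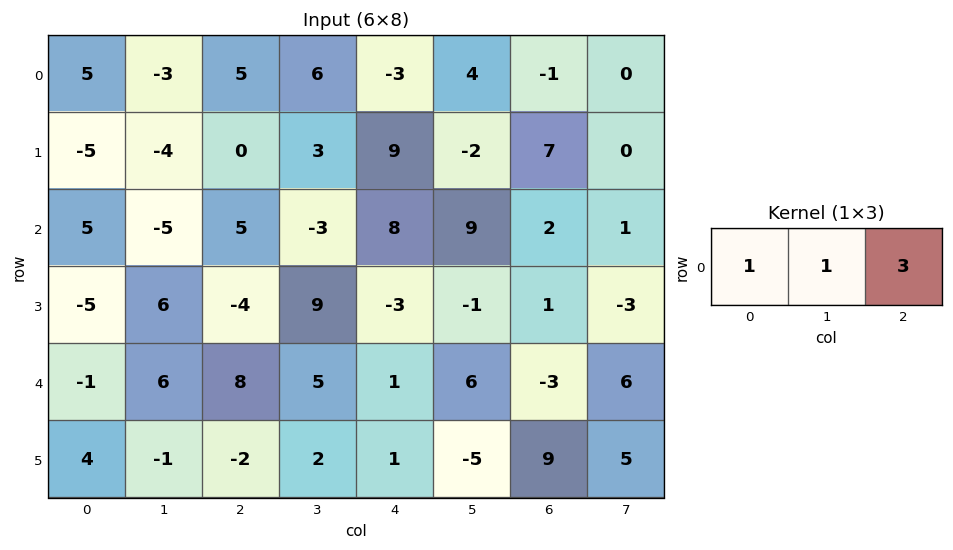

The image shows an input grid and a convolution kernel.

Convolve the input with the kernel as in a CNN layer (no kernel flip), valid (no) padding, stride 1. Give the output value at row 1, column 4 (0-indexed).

28

The receptive field on the input at this output position is [9 -2 7]. Elementwise product with the kernel and sum: 9·1 + -2·1 + 7·3.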